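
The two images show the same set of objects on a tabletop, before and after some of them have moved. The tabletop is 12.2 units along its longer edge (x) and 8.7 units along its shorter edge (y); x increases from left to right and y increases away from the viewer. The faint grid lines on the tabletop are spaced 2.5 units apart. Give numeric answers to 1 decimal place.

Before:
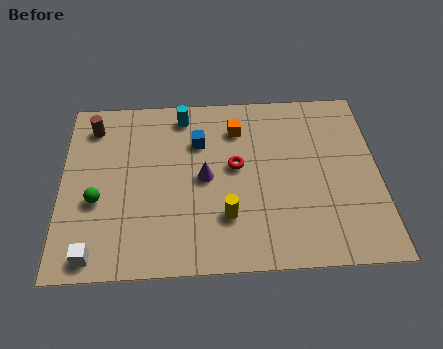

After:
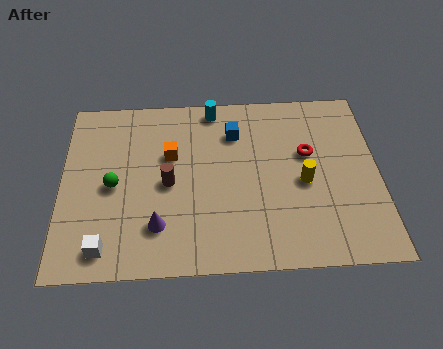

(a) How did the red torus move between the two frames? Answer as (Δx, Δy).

(2.8, 0.5)

The red torus was at about (6.7, 4.8) and moved to about (9.5, 5.3).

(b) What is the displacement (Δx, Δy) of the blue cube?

(1.4, 0.4)

The blue cube started near (5.3, 6.1) and ended near (6.7, 6.5).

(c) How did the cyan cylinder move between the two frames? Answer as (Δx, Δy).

(1.2, 0.3)

The cyan cylinder started near (4.7, 7.5) and ended near (5.9, 7.8).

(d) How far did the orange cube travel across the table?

2.9

The orange cube was near (6.8, 6.7) before and (4.2, 5.5) after, so it travelled √(2.6² + 1.2²) ≈ 2.9 units.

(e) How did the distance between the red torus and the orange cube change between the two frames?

+3.4

The distance was about 1.9 in the first image and 5.3 in the second, so they moved 3.4 units further apart.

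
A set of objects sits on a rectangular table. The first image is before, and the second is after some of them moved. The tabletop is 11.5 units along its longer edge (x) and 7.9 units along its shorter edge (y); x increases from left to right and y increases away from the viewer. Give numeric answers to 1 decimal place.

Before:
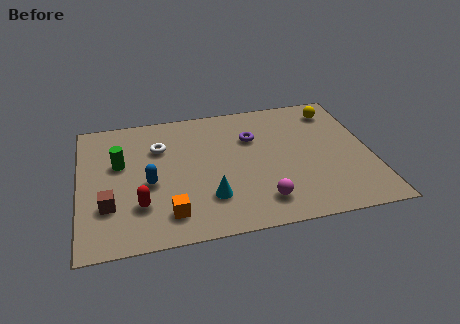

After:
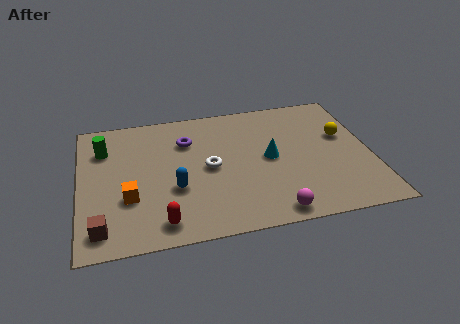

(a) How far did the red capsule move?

1.4

The red capsule moved from about (2.3, 2.2) to (3.1, 1.1), a distance of √(0.8² + 1.1²) ≈ 1.4.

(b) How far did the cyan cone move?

3.1

From (5.0, 2.1) to (7.5, 4.0), the cyan cone covered √(2.5² + 1.9²) ≈ 3.1 units.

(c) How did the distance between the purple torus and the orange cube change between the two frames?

-1.4

They were about 5.2 units apart before and 3.8 after — 1.4 units closer together.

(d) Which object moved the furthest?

the cyan cone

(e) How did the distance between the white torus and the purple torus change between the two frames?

-1.7

They were about 3.7 units apart before and 2.0 after — 1.7 units closer together.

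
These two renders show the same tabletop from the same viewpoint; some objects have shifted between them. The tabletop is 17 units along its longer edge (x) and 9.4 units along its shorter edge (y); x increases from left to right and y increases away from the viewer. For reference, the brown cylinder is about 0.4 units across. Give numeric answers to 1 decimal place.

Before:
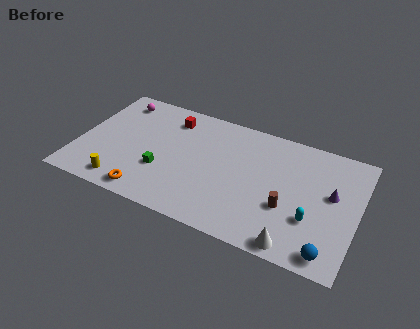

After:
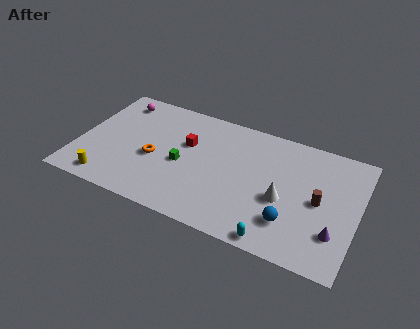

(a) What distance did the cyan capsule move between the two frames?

3.0

From (14.4, 3.1) to (12.5, 0.8), the cyan capsule covered √(1.9² + 2.3²) ≈ 3.0 units.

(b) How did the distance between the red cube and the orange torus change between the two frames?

-3.9

The distance was about 6.5 in the first image and 2.6 in the second, so they moved 3.9 units closer together.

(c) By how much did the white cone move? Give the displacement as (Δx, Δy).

(-1.0, 3.0)

The white cone was at about (13.6, 0.9) and moved to about (12.6, 3.9).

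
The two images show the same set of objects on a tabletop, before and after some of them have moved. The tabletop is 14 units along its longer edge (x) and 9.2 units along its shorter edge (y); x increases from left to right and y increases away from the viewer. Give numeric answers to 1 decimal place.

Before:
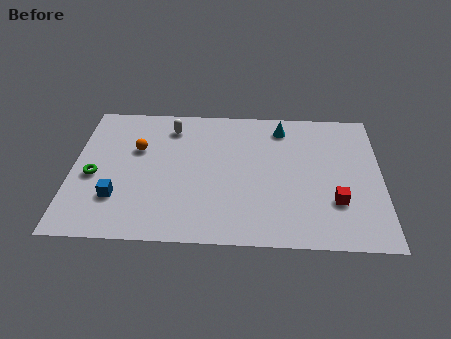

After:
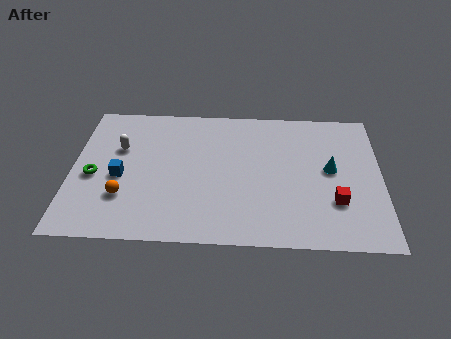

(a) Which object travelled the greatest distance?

the cyan cone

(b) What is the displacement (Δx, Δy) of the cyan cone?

(2.2, -2.8)

From the two frames, the cyan cone sits at roughly (9.5, 7.7) before and (11.7, 4.9) after.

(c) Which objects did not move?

the green torus and the red cube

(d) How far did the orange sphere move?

3.2

From (2.9, 5.9) to (2.4, 2.7), the orange sphere covered √(0.5² + 3.2²) ≈ 3.2 units.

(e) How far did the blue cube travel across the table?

1.4

The blue cube was near (2.1, 2.6) before and (2.2, 4.0) after, so it travelled √(0.1² + 1.4²) ≈ 1.4 units.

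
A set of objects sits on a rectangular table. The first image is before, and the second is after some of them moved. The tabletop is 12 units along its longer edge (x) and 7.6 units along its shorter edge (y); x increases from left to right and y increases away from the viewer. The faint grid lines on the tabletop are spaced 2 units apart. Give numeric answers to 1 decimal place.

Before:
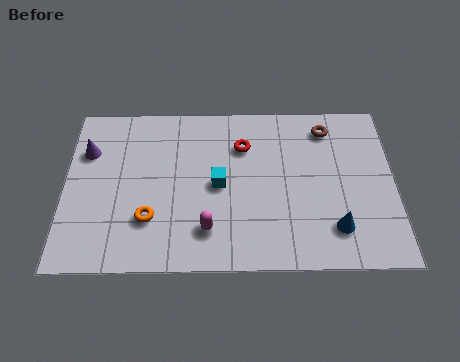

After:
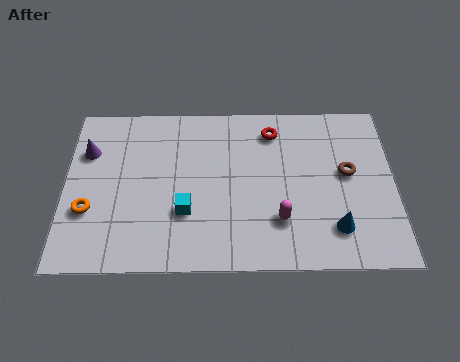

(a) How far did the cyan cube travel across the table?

1.7

From (5.6, 3.7) to (4.4, 2.5), the cyan cube covered √(1.2² + 1.2²) ≈ 1.7 units.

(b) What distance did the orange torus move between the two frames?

2.2

From (3.1, 2.2) to (0.9, 2.6), the orange torus covered √(2.2² + 0.4²) ≈ 2.2 units.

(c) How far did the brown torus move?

2.2

The brown torus moved from about (9.6, 6.3) to (10.3, 4.2), a distance of √(0.7² + 2.1²) ≈ 2.2.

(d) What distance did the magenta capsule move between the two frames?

2.6

The magenta capsule was near (5.2, 1.7) before and (7.8, 2.1) after, so it travelled √(2.6² + 0.4²) ≈ 2.6 units.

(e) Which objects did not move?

the purple cone and the blue cone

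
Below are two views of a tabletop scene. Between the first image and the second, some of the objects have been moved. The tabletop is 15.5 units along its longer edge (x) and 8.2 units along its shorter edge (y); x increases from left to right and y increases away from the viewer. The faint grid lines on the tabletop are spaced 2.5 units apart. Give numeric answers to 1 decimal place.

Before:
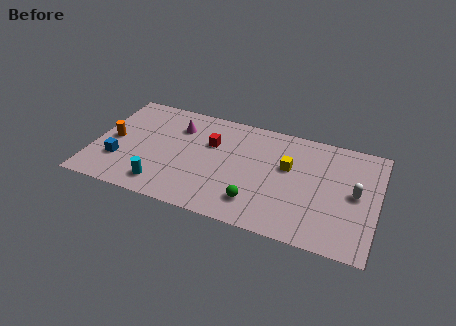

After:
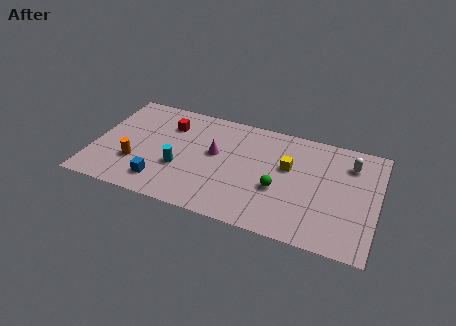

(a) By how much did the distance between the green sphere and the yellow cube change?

-1.7

They were about 3.5 units apart before and 1.8 after — 1.7 units closer together.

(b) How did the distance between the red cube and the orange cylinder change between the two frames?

-1.7

They were about 5.5 units apart before and 3.8 after — 1.7 units closer together.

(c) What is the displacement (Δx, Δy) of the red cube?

(-2.4, 0.7)

From the two frames, the red cube sits at roughly (6.3, 5.4) before and (3.9, 6.1) after.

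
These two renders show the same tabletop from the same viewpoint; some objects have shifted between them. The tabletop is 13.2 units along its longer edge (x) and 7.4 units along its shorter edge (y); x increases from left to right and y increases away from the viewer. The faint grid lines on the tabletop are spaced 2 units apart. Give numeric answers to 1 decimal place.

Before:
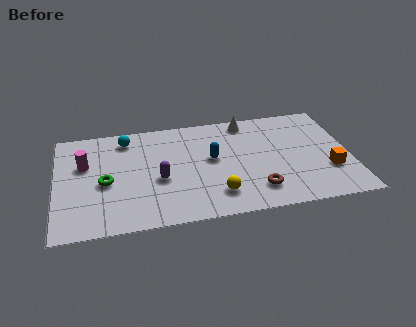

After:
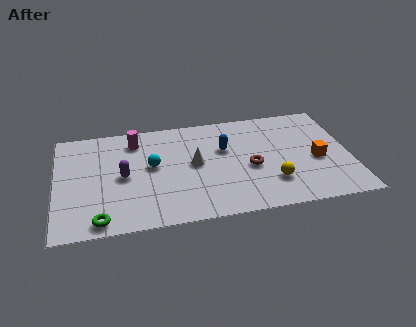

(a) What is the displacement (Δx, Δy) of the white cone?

(-2.5, -2.6)

The white cone was at about (8.7, 6.5) and moved to about (6.2, 3.9).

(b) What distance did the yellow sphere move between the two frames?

2.5

From (7.1, 1.6) to (9.6, 2.0), the yellow sphere covered √(2.5² + 0.4²) ≈ 2.5 units.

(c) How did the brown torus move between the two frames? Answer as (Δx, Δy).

(-0.2, 1.6)

The brown torus started near (8.9, 1.6) and ended near (8.7, 3.2).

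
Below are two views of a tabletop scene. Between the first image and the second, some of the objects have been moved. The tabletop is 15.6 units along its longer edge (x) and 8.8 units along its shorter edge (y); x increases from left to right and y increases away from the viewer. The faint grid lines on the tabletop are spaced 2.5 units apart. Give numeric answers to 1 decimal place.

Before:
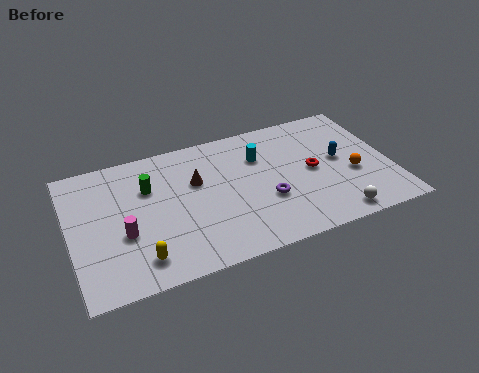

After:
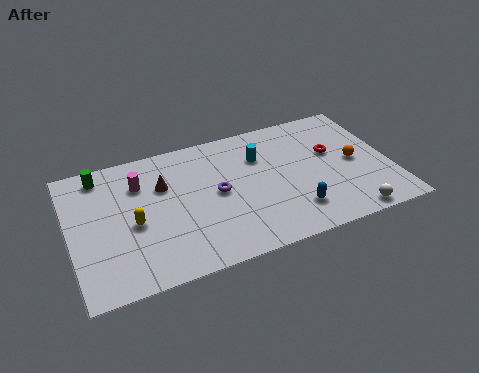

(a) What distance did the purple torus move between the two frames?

2.6

The purple torus moved from about (9.4, 3.2) to (7.1, 4.5), a distance of √(2.3² + 1.3²) ≈ 2.6.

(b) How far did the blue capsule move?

3.7

The blue capsule moved from about (13.2, 4.7) to (10.6, 2.0), a distance of √(2.6² + 2.7²) ≈ 3.7.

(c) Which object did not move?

the cyan cylinder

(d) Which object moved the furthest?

the blue capsule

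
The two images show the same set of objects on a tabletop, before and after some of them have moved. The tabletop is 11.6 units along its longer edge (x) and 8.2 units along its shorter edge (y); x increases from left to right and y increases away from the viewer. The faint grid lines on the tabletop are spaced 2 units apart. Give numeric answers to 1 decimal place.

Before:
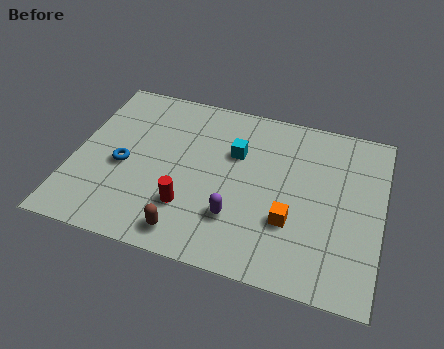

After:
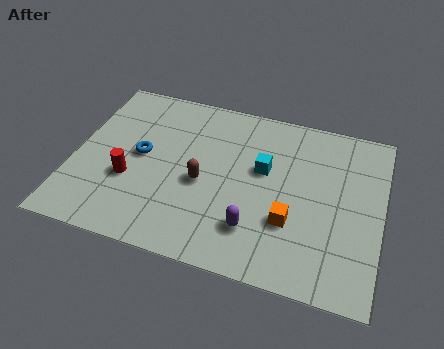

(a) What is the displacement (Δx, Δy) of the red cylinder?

(-2.3, 0.7)

The red cylinder started near (4.5, 2.3) and ended near (2.2, 3.0).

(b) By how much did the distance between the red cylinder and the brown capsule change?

+1.6

They were about 1.2 units apart before and 2.8 after — 1.6 units further apart.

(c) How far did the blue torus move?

0.9

From (1.9, 3.6) to (2.5, 4.3), the blue torus covered √(0.6² + 0.7²) ≈ 0.9 units.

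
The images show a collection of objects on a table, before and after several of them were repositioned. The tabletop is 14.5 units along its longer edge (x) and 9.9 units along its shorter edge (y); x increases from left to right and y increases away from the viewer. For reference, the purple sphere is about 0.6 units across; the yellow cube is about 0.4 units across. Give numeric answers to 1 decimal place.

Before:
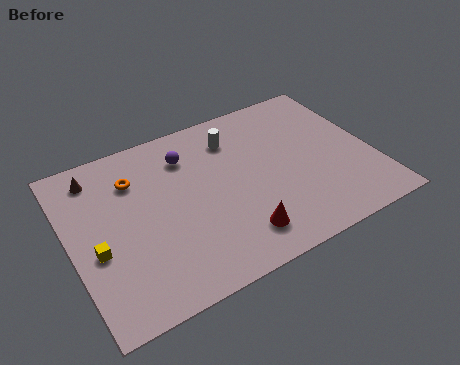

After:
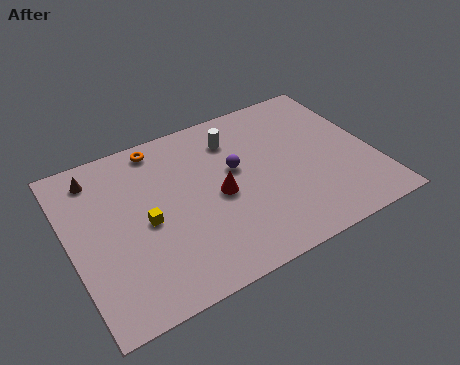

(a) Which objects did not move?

the brown cone and the white cylinder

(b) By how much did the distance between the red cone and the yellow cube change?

-3.2

The distance was about 6.7 in the first image and 3.5 in the second, so they moved 3.2 units closer together.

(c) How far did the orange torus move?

2.1

The orange torus was near (3.3, 7.3) before and (4.7, 8.8) after, so it travelled √(1.4² + 1.5²) ≈ 2.1 units.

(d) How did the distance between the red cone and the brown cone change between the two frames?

-2.2

The distance was about 8.7 in the first image and 6.5 in the second, so they moved 2.2 units closer together.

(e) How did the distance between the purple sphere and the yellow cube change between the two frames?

-1.3

Before: roughly 6.0 units apart; after: 4.7. That's 1.3 units closer together.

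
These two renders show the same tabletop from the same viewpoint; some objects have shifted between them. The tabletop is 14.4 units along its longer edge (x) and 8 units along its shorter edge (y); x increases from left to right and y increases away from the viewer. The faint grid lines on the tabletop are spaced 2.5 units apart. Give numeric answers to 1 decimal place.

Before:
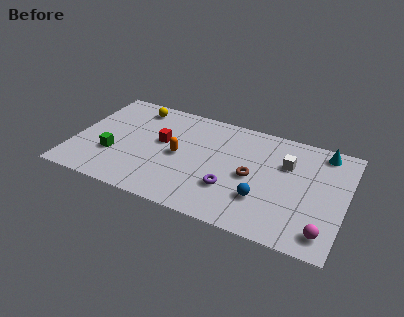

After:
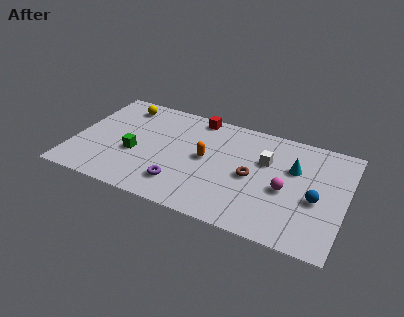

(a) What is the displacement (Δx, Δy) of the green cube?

(1.1, 0.5)

From the two frames, the green cube sits at roughly (2.2, 2.7) before and (3.3, 3.2) after.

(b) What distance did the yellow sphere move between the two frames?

0.7

The yellow sphere was near (2.9, 6.8) before and (2.2, 6.7) after, so it travelled √(0.7² + 0.1²) ≈ 0.7 units.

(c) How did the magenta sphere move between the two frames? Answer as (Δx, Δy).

(-2.2, 2.2)

The magenta sphere was at about (13.5, 1.3) and moved to about (11.3, 3.5).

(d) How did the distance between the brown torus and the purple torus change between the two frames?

+2.5

The distance was about 1.6 in the first image and 4.1 in the second, so they moved 2.5 units further apart.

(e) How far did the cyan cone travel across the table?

2.3

The cyan cone moved from about (13.0, 7.0) to (11.6, 5.2), a distance of √(1.4² + 1.8²) ≈ 2.3.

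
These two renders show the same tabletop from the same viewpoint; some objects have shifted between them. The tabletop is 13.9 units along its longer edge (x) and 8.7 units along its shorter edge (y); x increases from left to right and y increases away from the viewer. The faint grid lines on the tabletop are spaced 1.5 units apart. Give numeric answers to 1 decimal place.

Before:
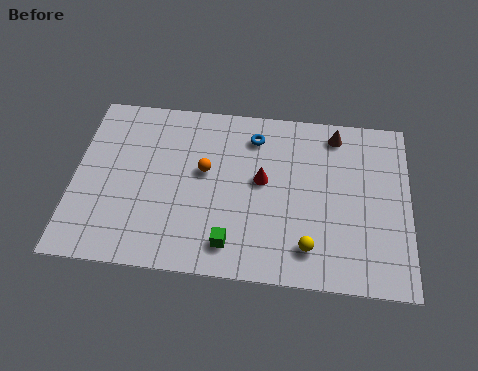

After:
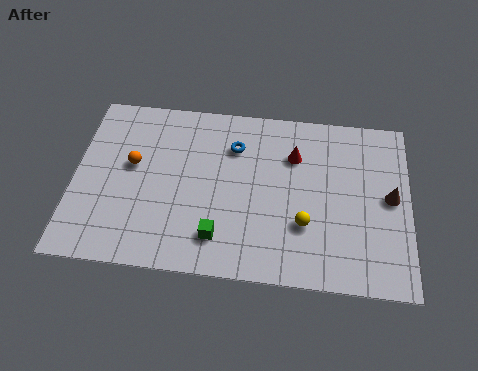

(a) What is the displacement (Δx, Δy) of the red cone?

(1.3, 1.4)

From the two frames, the red cone sits at roughly (7.8, 4.8) before and (9.1, 6.2) after.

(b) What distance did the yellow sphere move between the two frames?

1.1

The yellow sphere was near (9.8, 1.7) before and (9.6, 2.8) after, so it travelled √(0.2² + 1.1²) ≈ 1.1 units.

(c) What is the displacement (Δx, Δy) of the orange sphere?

(-3.0, 0.0)

The orange sphere was at about (5.4, 5.0) and moved to about (2.4, 5.0).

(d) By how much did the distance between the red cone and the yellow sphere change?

-0.3

They were about 3.7 units apart before and 3.4 after — 0.3 units closer together.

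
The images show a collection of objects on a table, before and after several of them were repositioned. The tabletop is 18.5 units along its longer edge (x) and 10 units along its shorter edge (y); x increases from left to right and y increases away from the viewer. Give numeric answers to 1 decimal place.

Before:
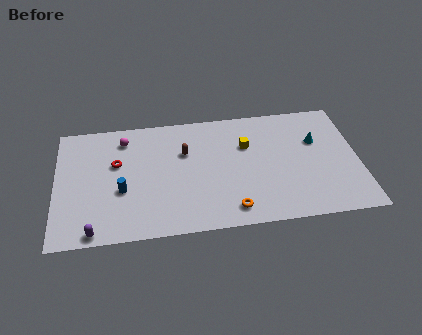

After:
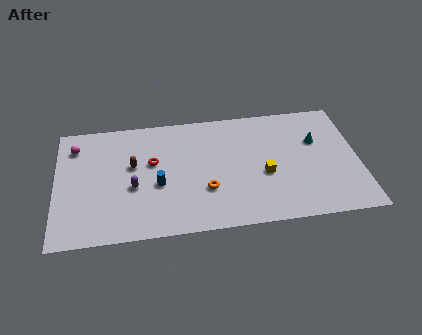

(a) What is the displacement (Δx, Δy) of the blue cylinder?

(2.2, 0.2)

From the two frames, the blue cylinder sits at roughly (4.0, 3.9) before and (6.2, 4.1) after.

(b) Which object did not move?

the cyan cone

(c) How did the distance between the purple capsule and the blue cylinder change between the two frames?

-2.0

Before: roughly 3.5 units apart; after: 1.5. That's 2.0 units closer together.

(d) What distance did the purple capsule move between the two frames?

4.1

The purple capsule was near (2.3, 0.8) before and (4.7, 4.1) after, so it travelled √(2.4² + 3.3²) ≈ 4.1 units.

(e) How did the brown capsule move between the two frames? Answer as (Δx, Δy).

(-3.2, -0.7)

The brown capsule was at about (7.9, 6.6) and moved to about (4.7, 5.9).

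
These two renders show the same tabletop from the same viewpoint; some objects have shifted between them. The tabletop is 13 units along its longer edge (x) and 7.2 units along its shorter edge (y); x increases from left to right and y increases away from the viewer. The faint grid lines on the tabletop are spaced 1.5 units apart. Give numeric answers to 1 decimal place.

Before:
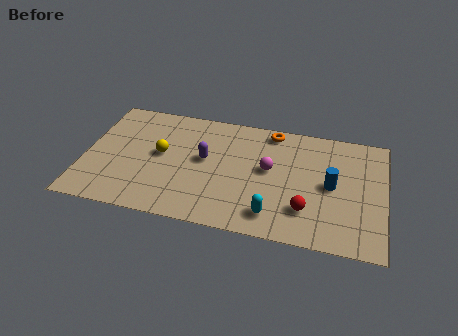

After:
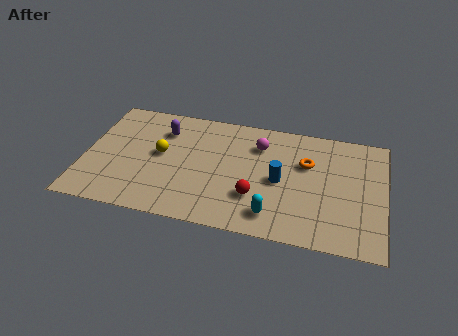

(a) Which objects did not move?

the yellow sphere and the cyan capsule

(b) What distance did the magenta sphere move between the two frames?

1.5

The magenta sphere was near (8.0, 4.0) before and (7.5, 5.4) after, so it travelled √(0.5² + 1.4²) ≈ 1.5 units.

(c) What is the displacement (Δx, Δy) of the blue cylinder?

(-2.2, -0.2)

The blue cylinder was at about (10.7, 3.6) and moved to about (8.5, 3.4).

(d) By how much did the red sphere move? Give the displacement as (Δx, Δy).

(-2.2, 0.3)

The red sphere was at about (9.7, 1.9) and moved to about (7.5, 2.2).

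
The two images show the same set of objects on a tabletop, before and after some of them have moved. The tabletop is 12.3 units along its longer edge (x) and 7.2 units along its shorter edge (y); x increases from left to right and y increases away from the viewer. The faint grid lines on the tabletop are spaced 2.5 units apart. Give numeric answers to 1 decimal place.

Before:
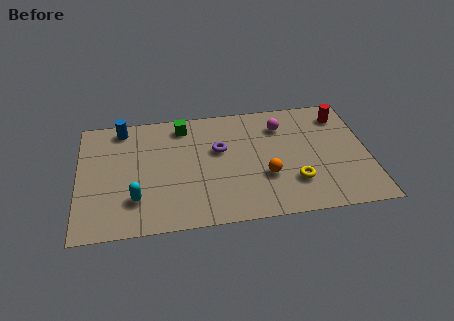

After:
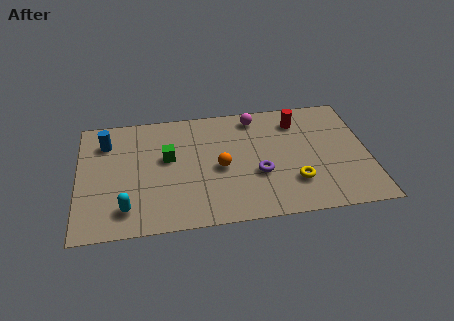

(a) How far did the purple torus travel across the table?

2.3

The purple torus was near (6.0, 4.4) before and (7.6, 2.7) after, so it travelled √(1.6² + 1.7²) ≈ 2.3 units.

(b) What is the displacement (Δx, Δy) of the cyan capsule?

(-0.4, -0.5)

The cyan capsule started near (2.4, 1.9) and ended near (2.0, 1.4).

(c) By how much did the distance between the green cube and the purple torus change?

+1.8

They were about 2.3 units apart before and 4.1 after — 1.8 units further apart.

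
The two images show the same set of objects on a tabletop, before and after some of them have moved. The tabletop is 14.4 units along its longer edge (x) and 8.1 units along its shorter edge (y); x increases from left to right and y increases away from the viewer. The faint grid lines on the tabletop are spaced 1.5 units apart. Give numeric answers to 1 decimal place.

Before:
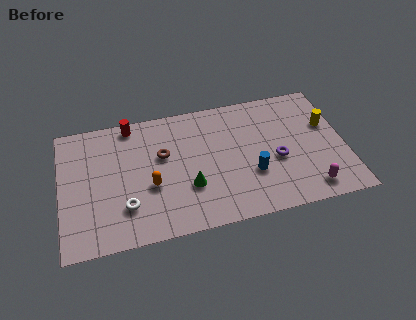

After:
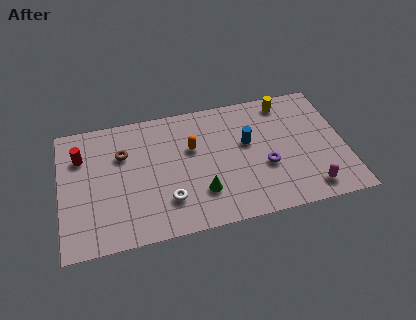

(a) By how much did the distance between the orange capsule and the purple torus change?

-2.3

Before: roughly 6.4 units apart; after: 4.1. That's 2.3 units closer together.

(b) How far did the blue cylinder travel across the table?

2.0

From (9.6, 2.8) to (9.5, 4.8), the blue cylinder covered √(0.1² + 2.0²) ≈ 2.0 units.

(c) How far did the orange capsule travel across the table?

2.9

The orange capsule moved from about (4.5, 3.2) to (6.7, 5.1), a distance of √(2.2² + 1.9²) ≈ 2.9.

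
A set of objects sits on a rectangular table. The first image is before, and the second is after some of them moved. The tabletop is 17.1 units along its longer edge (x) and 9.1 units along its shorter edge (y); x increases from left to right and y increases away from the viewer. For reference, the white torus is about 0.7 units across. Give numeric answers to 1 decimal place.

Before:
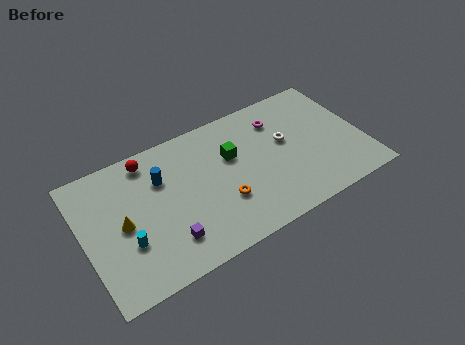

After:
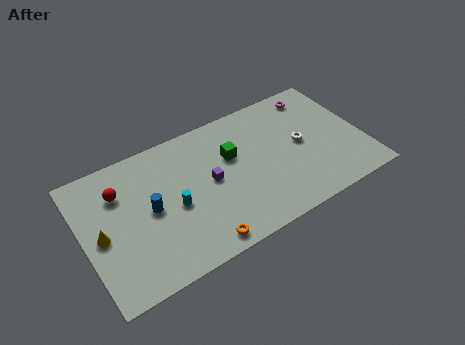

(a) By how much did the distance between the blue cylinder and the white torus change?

+1.7

Before: roughly 7.7 units apart; after: 9.4. That's 1.7 units further apart.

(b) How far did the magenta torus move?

2.6

The magenta torus moved from about (12.3, 7.0) to (14.8, 7.8), a distance of √(2.5² + 0.8²) ≈ 2.6.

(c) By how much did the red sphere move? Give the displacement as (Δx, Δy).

(-1.9, -1.3)

From the two frames, the red sphere sits at roughly (4.3, 7.9) before and (2.4, 6.6) after.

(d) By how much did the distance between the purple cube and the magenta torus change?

-1.3

The distance was about 9.0 in the first image and 7.7 in the second, so they moved 1.3 units closer together.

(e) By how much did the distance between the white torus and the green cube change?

+1.0

The distance was about 3.3 in the first image and 4.3 in the second, so they moved 1.0 units further apart.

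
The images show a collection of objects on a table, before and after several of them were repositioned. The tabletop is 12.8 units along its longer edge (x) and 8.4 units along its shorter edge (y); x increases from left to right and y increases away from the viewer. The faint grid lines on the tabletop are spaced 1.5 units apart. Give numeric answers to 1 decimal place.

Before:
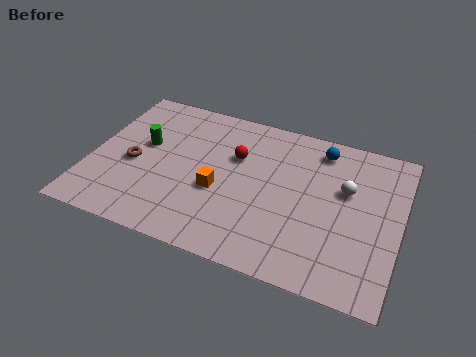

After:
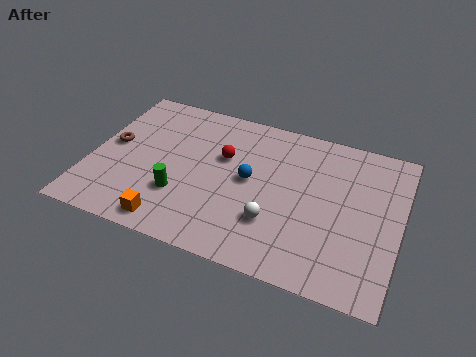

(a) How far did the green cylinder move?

2.9

From (2.1, 4.9) to (3.9, 2.6), the green cylinder covered √(1.8² + 2.3²) ≈ 2.9 units.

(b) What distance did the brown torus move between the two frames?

1.3

From (1.8, 3.7) to (0.8, 4.5), the brown torus covered √(1.0² + 0.8²) ≈ 1.3 units.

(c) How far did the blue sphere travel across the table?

3.8

The blue sphere moved from about (9.3, 7.1) to (6.6, 4.4), a distance of √(2.7² + 2.7²) ≈ 3.8.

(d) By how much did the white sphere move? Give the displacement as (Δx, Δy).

(-2.7, -2.7)

The white sphere started near (10.5, 5.2) and ended near (7.8, 2.5).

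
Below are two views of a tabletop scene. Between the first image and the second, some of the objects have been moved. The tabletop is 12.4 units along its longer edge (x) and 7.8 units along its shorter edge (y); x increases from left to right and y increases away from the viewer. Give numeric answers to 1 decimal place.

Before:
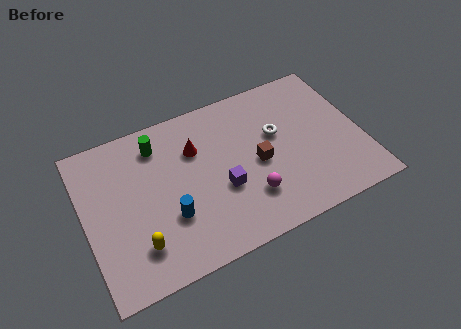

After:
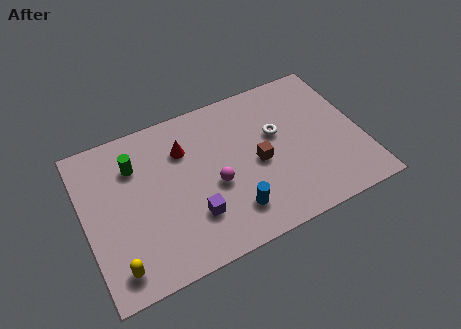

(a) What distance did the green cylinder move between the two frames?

1.3

The green cylinder was near (3.5, 6.3) before and (2.4, 5.7) after, so it travelled √(1.1² + 0.6²) ≈ 1.3 units.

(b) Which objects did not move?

the brown cube and the white torus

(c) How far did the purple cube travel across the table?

1.6

The purple cube moved from about (6.0, 3.0) to (4.6, 2.2), a distance of √(1.4² + 0.8²) ≈ 1.6.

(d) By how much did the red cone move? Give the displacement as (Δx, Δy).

(-0.5, 0.2)

The red cone started near (5.1, 5.4) and ended near (4.6, 5.6).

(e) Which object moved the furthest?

the blue cylinder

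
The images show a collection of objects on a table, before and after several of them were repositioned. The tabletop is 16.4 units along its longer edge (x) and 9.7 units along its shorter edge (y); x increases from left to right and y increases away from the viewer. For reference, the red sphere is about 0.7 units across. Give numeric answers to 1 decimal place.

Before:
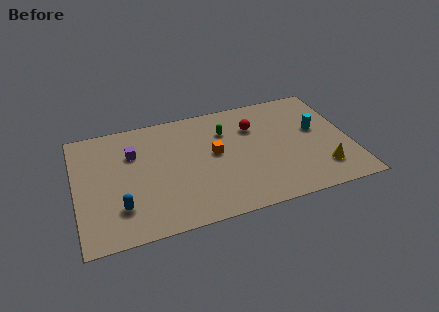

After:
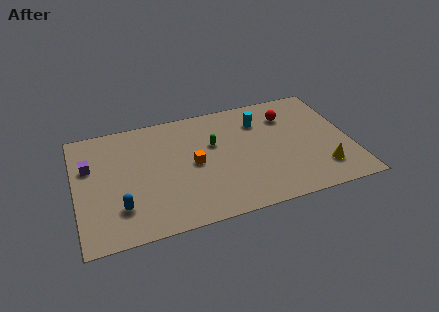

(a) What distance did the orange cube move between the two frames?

1.4

From (8.3, 5.3) to (7.0, 4.8), the orange cube covered √(1.3² + 0.5²) ≈ 1.4 units.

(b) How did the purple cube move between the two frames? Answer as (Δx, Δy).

(-2.6, -0.4)

From the two frames, the purple cube sits at roughly (3.5, 6.7) before and (0.9, 6.3) after.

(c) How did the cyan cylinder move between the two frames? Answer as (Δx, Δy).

(-3.3, 1.7)

From the two frames, the cyan cylinder sits at roughly (14.5, 5.6) before and (11.2, 7.3) after.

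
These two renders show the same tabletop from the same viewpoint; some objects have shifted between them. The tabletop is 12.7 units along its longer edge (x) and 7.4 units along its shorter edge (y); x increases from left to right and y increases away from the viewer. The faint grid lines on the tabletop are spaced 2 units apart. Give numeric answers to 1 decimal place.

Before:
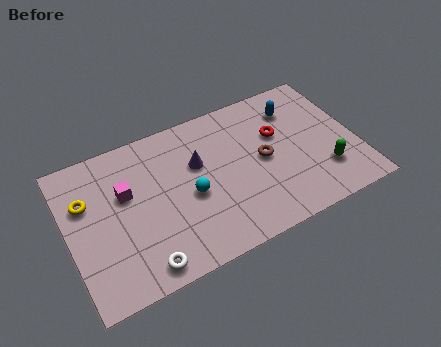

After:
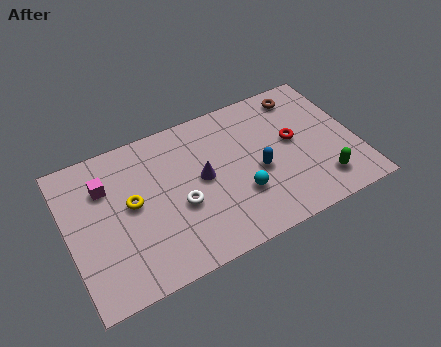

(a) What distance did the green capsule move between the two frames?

0.5

The green capsule was near (11.1, 2.0) before and (10.9, 1.5) after, so it travelled √(0.2² + 0.5²) ≈ 0.5 units.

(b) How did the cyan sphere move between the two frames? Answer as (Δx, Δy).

(2.1, -0.9)

From the two frames, the cyan sphere sits at roughly (5.3, 3.3) before and (7.4, 2.4) after.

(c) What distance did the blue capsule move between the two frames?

3.2

The blue capsule moved from about (10.3, 5.7) to (8.3, 3.2), a distance of √(2.0² + 2.5²) ≈ 3.2.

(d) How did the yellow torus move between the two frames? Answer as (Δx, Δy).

(1.9, -0.9)

The yellow torus was at about (0.9, 4.9) and moved to about (2.8, 4.0).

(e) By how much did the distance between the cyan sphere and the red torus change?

-1.2

The distance was about 4.3 in the first image and 3.1 in the second, so they moved 1.2 units closer together.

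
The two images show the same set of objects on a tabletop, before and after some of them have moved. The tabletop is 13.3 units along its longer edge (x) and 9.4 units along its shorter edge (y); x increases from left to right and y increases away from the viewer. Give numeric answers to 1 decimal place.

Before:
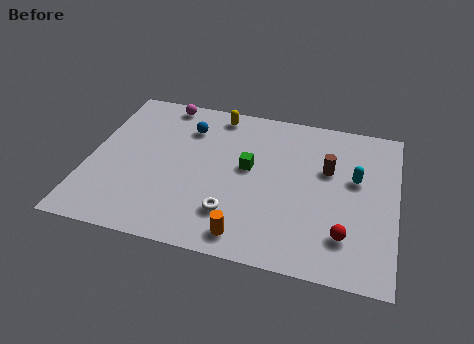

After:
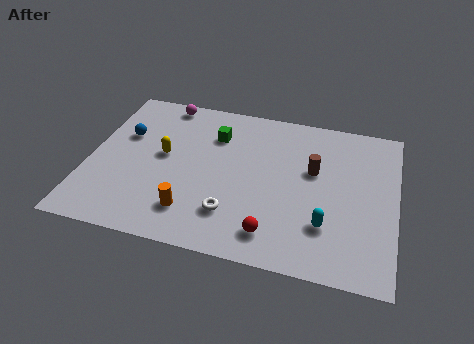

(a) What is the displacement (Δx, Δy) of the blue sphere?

(-2.7, -1.1)

The blue sphere was at about (4.1, 7.1) and moved to about (1.4, 6.0).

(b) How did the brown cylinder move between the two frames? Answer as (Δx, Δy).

(-0.6, -0.2)

The brown cylinder was at about (10.3, 5.9) and moved to about (9.7, 5.7).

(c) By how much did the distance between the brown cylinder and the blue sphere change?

+2.0

They were about 6.3 units apart before and 8.3 after — 2.0 units further apart.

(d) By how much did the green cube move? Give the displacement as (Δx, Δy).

(-1.6, 1.7)

The green cube started near (6.9, 5.2) and ended near (5.3, 6.9).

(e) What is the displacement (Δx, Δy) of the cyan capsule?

(-1.1, -3.0)

From the two frames, the cyan capsule sits at roughly (11.5, 5.6) before and (10.4, 2.6) after.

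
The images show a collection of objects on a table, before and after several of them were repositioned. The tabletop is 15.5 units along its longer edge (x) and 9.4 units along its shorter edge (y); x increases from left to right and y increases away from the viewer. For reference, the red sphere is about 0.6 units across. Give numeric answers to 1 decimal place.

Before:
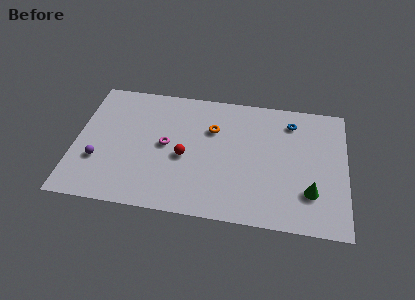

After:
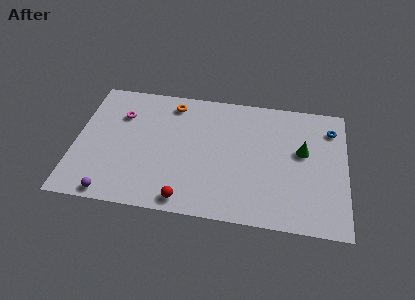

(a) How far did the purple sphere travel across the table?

2.5

The purple sphere moved from about (1.4, 3.1) to (2.3, 0.8), a distance of √(0.9² + 2.3²) ≈ 2.5.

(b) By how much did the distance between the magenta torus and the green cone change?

+2.0

They were about 8.6 units apart before and 10.6 after — 2.0 units further apart.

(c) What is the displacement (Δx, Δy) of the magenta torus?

(-2.7, 1.9)

The magenta torus was at about (5.2, 4.8) and moved to about (2.5, 6.7).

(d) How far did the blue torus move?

2.3

The blue torus moved from about (12.3, 7.6) to (14.6, 7.4), a distance of √(2.3² + 0.2²) ≈ 2.3.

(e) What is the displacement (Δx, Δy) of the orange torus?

(-2.4, 1.6)

The orange torus started near (7.8, 6.4) and ended near (5.4, 8.0).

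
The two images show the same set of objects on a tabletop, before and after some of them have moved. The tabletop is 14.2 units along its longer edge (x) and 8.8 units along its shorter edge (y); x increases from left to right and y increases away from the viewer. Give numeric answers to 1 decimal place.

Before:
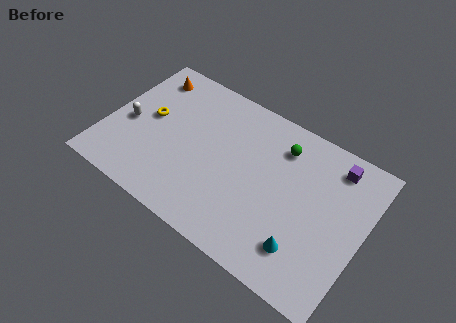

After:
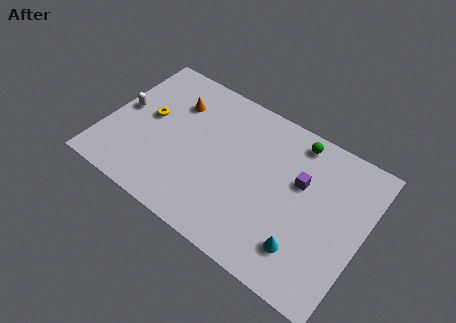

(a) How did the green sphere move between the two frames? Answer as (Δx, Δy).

(0.7, 0.8)

From the two frames, the green sphere sits at roughly (9.3, 6.9) before and (10.0, 7.7) after.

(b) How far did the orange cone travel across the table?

2.0

From (1.6, 7.3) to (3.4, 6.4), the orange cone covered √(1.8² + 0.9²) ≈ 2.0 units.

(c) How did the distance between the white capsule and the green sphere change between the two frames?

+1.1

The distance was about 8.6 in the first image and 9.7 in the second, so they moved 1.1 units further apart.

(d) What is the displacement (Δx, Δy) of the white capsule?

(-0.4, 0.7)

The white capsule was at about (1.2, 3.9) and moved to about (0.8, 4.6).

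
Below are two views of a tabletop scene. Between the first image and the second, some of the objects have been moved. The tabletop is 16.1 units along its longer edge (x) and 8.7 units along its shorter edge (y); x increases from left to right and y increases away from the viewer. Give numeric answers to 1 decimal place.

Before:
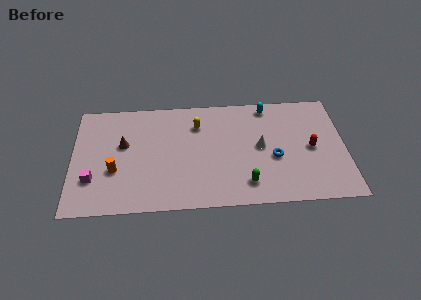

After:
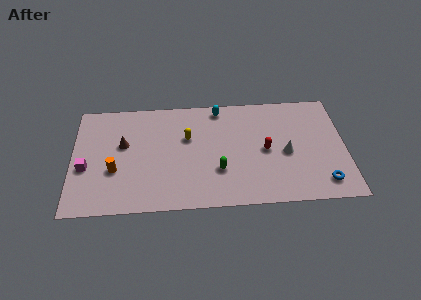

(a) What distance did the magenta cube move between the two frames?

1.0

The magenta cube was near (1.2, 2.6) before and (0.8, 3.5) after, so it travelled √(0.4² + 0.9²) ≈ 1.0 units.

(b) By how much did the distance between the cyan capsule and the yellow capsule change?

-1.5

Before: roughly 4.4 units apart; after: 2.9. That's 1.5 units closer together.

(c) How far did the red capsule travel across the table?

2.7

From (14.1, 4.2) to (11.4, 4.2), the red capsule covered √(2.7² + 0.0²) ≈ 2.7 units.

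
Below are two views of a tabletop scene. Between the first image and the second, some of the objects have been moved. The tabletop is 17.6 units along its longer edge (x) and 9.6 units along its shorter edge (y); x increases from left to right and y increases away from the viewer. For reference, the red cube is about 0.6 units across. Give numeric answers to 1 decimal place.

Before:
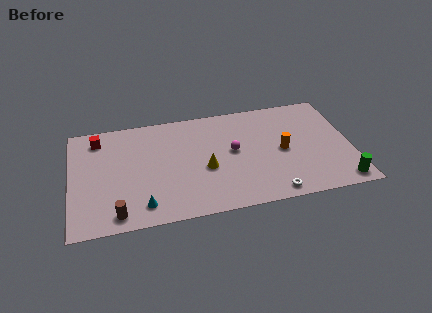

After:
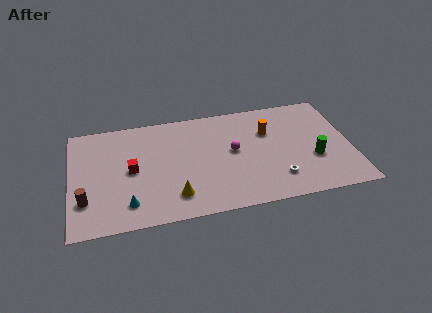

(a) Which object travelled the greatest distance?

the red cube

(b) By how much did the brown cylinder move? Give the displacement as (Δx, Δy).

(-1.9, 1.5)

The brown cylinder started near (2.8, 1.2) and ended near (0.9, 2.7).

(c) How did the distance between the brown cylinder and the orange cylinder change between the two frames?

+1.2

They were about 11.0 units apart before and 12.2 after — 1.2 units further apart.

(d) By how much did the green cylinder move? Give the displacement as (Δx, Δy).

(-1.5, 2.4)

From the two frames, the green cylinder sits at roughly (16.7, 1.1) before and (15.2, 3.5) after.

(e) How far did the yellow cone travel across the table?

2.8

The yellow cone moved from about (8.4, 4.0) to (6.4, 2.0), a distance of √(2.0² + 2.0²) ≈ 2.8.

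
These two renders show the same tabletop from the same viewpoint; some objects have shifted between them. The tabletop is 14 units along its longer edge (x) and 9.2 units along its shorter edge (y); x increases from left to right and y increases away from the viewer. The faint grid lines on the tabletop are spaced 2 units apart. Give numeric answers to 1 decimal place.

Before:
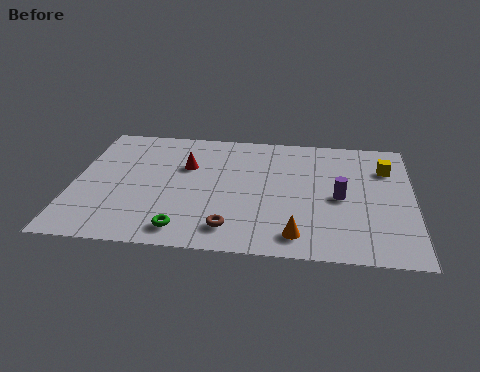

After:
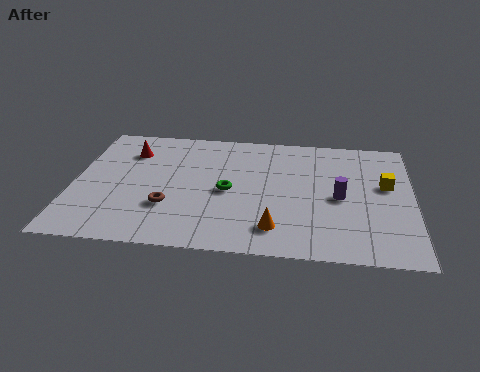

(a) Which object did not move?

the purple cylinder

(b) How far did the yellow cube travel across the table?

1.3

The yellow cube was near (12.9, 6.7) before and (12.9, 5.4) after, so it travelled √(0.0² + 1.3²) ≈ 1.3 units.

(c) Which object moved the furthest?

the green torus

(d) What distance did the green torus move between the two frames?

3.4

From (4.7, 1.3) to (6.4, 4.3), the green torus covered √(1.7² + 3.0²) ≈ 3.4 units.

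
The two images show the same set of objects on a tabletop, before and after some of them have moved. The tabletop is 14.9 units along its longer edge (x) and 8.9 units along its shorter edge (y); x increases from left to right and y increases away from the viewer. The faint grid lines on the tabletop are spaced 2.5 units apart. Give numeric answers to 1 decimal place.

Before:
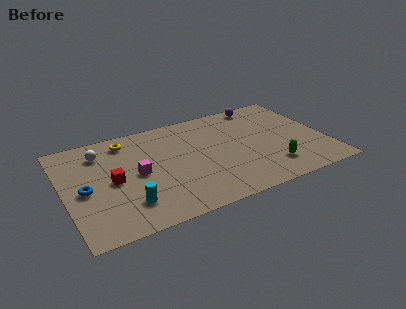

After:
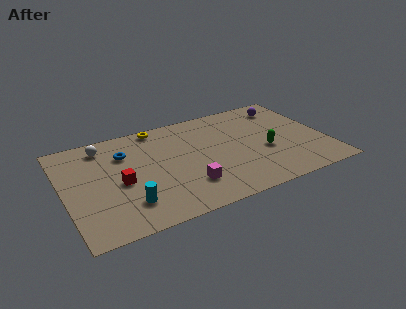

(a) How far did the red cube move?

0.5

From (2.7, 4.3) to (3.1, 4.0), the red cube covered √(0.4² + 0.3²) ≈ 0.5 units.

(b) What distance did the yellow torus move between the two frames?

2.0

From (3.8, 7.5) to (5.7, 8.1), the yellow torus covered √(1.9² + 0.6²) ≈ 2.0 units.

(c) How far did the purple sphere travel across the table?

1.5

From (11.8, 8.0) to (13.1, 7.3), the purple sphere covered √(1.3² + 0.7²) ≈ 1.5 units.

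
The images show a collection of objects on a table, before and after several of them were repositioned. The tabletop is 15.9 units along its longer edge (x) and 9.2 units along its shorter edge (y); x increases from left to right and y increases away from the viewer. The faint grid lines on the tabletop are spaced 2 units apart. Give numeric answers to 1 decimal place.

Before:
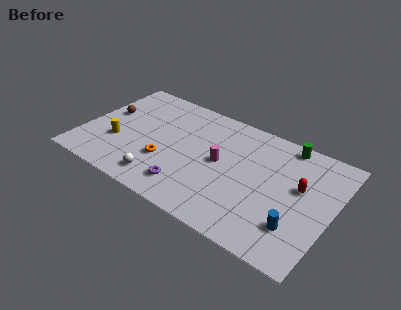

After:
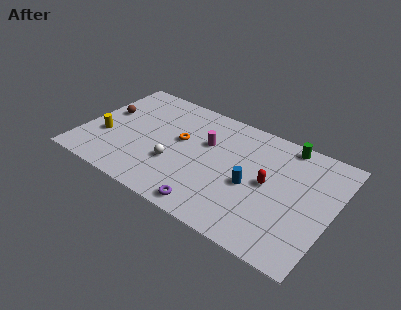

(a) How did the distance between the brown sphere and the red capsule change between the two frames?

-1.9

Before: roughly 12.6 units apart; after: 10.7. That's 1.9 units closer together.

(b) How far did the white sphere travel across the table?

1.8

From (5.5, 1.5) to (6.1, 3.2), the white sphere covered √(0.6² + 1.7²) ≈ 1.8 units.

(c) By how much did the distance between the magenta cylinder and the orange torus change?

-2.0

Before: roughly 3.7 units apart; after: 1.7. That's 2.0 units closer together.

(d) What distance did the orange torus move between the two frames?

2.3

The orange torus moved from about (5.5, 3.1) to (6.1, 5.3), a distance of √(0.6² + 2.2²) ≈ 2.3.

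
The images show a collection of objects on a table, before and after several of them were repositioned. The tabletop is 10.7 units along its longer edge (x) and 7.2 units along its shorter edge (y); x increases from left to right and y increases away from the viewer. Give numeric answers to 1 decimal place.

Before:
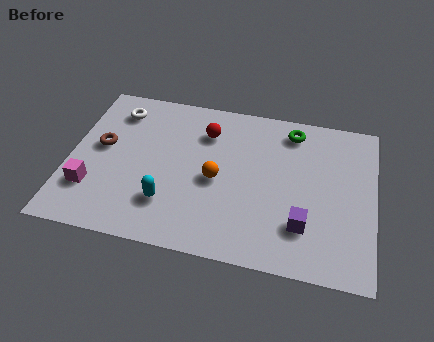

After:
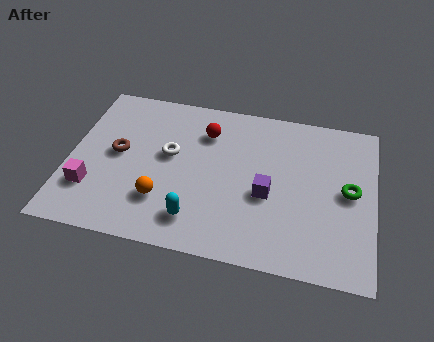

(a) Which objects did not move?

the red sphere and the magenta cube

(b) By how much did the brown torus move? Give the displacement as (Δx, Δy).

(0.6, -0.2)

The brown torus started near (1.1, 4.0) and ended near (1.7, 3.8).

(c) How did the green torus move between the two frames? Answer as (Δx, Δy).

(2.1, -2.4)

The green torus started near (7.7, 6.1) and ended near (9.8, 3.7).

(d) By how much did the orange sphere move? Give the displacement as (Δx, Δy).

(-1.8, -1.3)

The orange sphere started near (5.2, 3.3) and ended near (3.4, 2.0).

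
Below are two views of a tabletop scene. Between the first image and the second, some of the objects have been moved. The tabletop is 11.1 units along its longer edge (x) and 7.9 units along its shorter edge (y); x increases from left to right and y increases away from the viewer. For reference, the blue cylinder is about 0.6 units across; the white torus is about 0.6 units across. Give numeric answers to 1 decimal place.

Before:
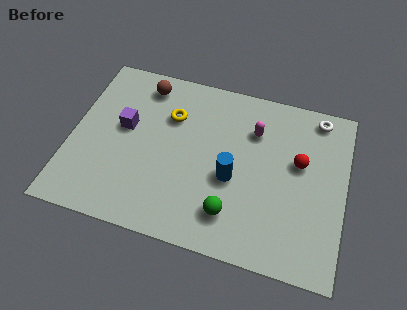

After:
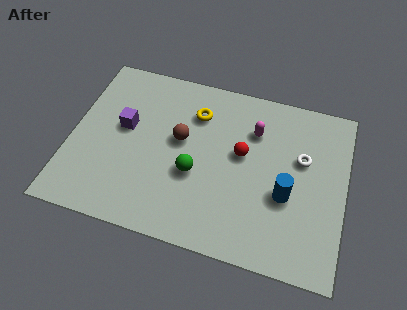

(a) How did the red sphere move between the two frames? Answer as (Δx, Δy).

(-2.3, -0.2)

The red sphere started near (9.2, 4.7) and ended near (6.9, 4.5).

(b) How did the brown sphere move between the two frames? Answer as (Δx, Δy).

(1.7, -2.2)

The brown sphere started near (2.7, 6.7) and ended near (4.4, 4.5).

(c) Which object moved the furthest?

the brown sphere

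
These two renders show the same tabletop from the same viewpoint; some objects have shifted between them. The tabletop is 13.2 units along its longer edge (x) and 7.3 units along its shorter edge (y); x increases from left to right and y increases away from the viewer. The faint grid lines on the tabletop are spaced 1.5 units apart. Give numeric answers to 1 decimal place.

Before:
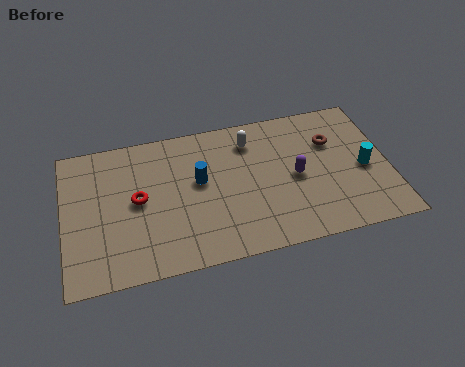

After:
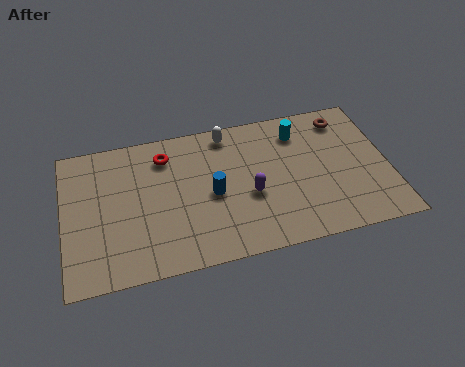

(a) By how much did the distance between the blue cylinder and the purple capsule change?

-2.4

The distance was about 4.0 in the first image and 1.6 in the second, so they moved 2.4 units closer together.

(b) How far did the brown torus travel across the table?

1.3

The brown torus moved from about (11.0, 5.0) to (11.6, 6.1), a distance of √(0.6² + 1.1²) ≈ 1.3.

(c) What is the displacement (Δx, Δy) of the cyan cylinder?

(-2.5, 2.5)

The cyan cylinder started near (12.2, 3.3) and ended near (9.7, 5.8).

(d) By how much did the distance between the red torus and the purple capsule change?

-2.1

Before: roughly 6.4 units apart; after: 4.3. That's 2.1 units closer together.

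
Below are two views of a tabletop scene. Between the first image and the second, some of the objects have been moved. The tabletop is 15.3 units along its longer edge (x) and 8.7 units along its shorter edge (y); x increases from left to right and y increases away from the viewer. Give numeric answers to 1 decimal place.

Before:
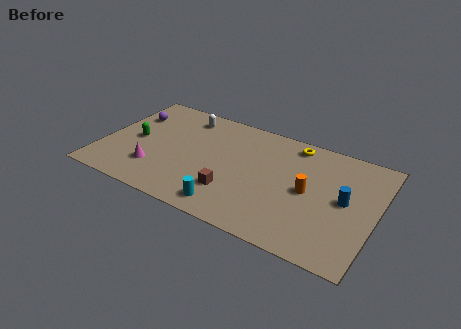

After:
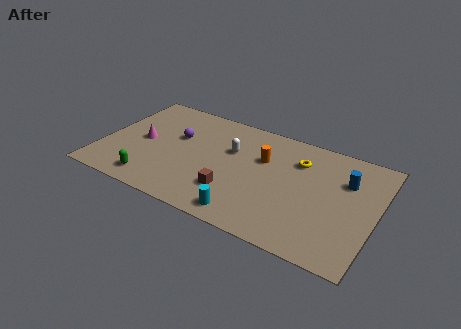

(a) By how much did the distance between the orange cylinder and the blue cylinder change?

+2.6

The distance was about 2.0 in the first image and 4.6 in the second, so they moved 2.6 units further apart.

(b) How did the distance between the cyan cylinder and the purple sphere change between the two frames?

-1.8

They were about 8.1 units apart before and 6.3 after — 1.8 units closer together.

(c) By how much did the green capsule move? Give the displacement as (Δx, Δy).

(1.4, -2.9)

The green capsule started near (1.8, 4.2) and ended near (3.2, 1.3).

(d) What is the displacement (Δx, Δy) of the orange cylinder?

(-2.7, 1.4)

The orange cylinder was at about (11.6, 4.3) and moved to about (8.9, 5.7).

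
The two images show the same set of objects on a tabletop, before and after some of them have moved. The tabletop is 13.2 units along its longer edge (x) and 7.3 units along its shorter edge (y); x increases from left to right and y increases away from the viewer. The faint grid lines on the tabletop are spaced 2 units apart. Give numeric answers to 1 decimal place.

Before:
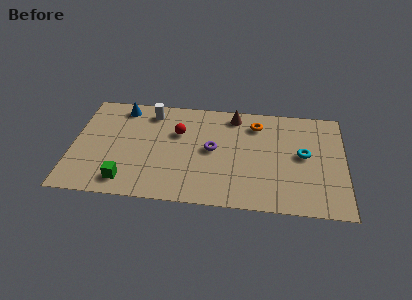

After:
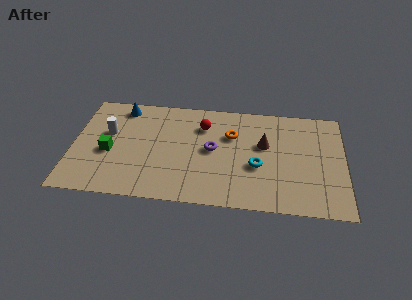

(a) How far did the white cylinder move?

2.6

The white cylinder was near (3.7, 6.1) before and (1.7, 4.4) after, so it travelled √(2.0² + 1.7²) ≈ 2.6 units.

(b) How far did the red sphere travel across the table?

1.3

The red sphere was near (5.1, 4.8) before and (6.3, 5.4) after, so it travelled √(1.2² + 0.6²) ≈ 1.3 units.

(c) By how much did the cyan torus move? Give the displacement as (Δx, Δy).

(-2.2, -1.0)

The cyan torus started near (11.2, 3.9) and ended near (9.0, 2.9).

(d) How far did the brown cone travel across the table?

2.4

From (7.8, 6.3) to (9.3, 4.4), the brown cone covered √(1.5² + 1.9²) ≈ 2.4 units.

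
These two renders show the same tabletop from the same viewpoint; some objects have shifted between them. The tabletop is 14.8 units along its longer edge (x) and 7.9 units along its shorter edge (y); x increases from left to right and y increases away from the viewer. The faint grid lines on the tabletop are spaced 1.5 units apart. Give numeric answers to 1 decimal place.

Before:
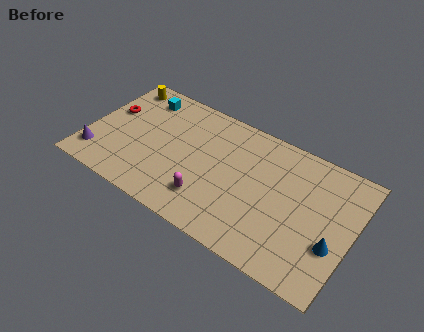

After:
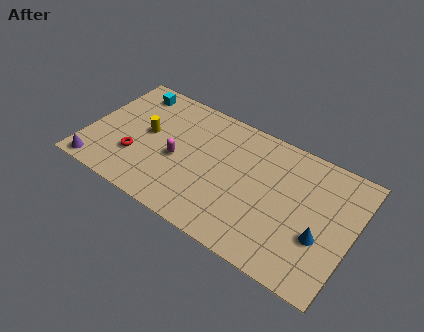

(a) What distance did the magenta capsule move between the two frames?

2.6

From (7.1, 1.9) to (5.1, 3.5), the magenta capsule covered √(2.0² + 1.6²) ≈ 2.6 units.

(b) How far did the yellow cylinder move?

3.2

The yellow cylinder was near (1.2, 6.8) before and (3.2, 4.3) after, so it travelled √(2.0² + 2.5²) ≈ 3.2 units.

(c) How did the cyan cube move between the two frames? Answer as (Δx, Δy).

(-0.6, 0.2)

From the two frames, the cyan cube sits at roughly (2.5, 6.5) before and (1.9, 6.7) after.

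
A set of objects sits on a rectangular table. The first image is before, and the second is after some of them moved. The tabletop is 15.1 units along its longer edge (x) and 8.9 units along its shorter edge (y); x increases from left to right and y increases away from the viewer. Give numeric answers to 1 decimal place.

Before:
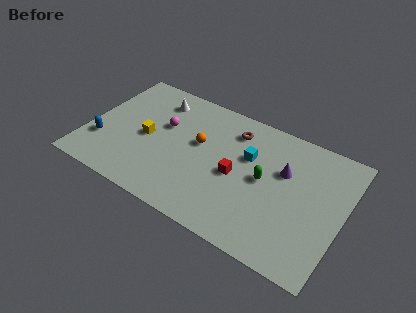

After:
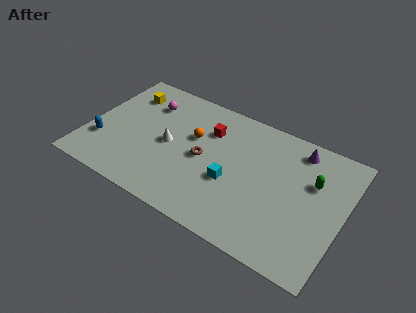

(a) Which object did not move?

the blue capsule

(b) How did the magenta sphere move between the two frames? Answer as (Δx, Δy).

(-1.2, 1.2)

The magenta sphere started near (4.3, 5.5) and ended near (3.1, 6.7).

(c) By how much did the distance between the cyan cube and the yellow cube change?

+1.6

The distance was about 6.1 in the first image and 7.7 in the second, so they moved 1.6 units further apart.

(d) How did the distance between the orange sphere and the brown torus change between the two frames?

-1.2

They were about 2.6 units apart before and 1.4 after — 1.2 units closer together.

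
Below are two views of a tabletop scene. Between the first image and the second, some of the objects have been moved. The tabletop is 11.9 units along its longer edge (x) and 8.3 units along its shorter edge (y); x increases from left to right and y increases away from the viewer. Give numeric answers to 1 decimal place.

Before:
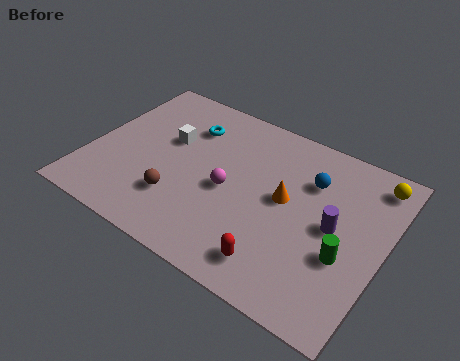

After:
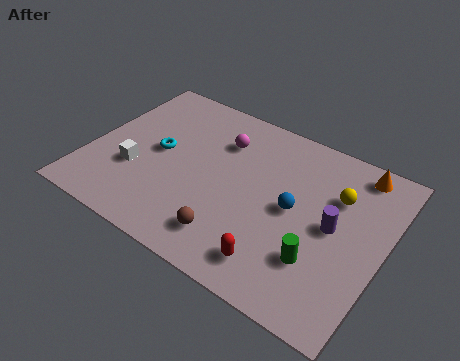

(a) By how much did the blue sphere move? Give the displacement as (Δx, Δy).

(-0.4, -1.7)

From the two frames, the blue sphere sits at roughly (8.7, 5.9) before and (8.3, 4.2) after.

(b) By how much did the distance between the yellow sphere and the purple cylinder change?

-1.6

The distance was about 3.1 in the first image and 1.5 in the second, so they moved 1.6 units closer together.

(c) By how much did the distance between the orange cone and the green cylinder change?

+2.0

The distance was about 3.0 in the first image and 5.0 in the second, so they moved 2.0 units further apart.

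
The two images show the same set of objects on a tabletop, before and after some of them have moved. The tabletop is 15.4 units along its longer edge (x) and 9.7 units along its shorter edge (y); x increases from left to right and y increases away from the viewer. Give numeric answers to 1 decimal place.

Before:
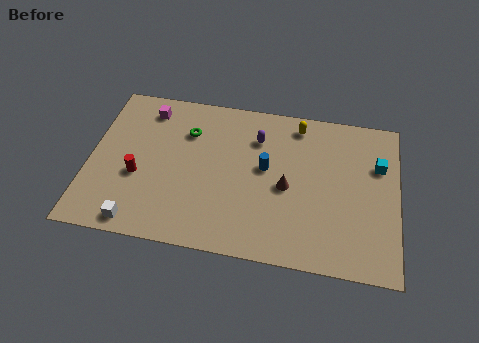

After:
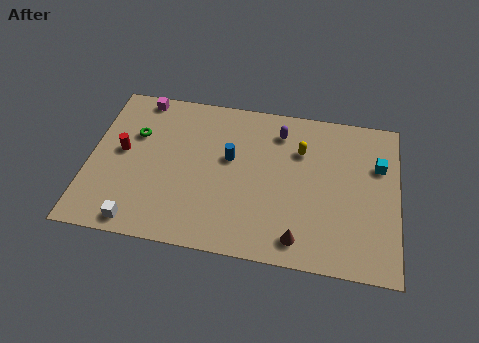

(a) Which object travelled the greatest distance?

the brown cone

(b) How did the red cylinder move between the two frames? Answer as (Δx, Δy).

(-0.9, 1.4)

From the two frames, the red cylinder sits at roughly (2.5, 3.8) before and (1.6, 5.2) after.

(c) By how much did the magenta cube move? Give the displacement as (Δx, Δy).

(-0.4, 0.7)

The magenta cube started near (2.7, 8.1) and ended near (2.3, 8.8).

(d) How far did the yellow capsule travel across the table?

1.6

The yellow capsule was near (10.3, 8.4) before and (10.5, 6.8) after, so it travelled √(0.2² + 1.6²) ≈ 1.6 units.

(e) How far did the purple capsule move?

1.3

The purple capsule was near (8.3, 7.2) before and (9.4, 7.8) after, so it travelled √(1.1² + 0.6²) ≈ 1.3 units.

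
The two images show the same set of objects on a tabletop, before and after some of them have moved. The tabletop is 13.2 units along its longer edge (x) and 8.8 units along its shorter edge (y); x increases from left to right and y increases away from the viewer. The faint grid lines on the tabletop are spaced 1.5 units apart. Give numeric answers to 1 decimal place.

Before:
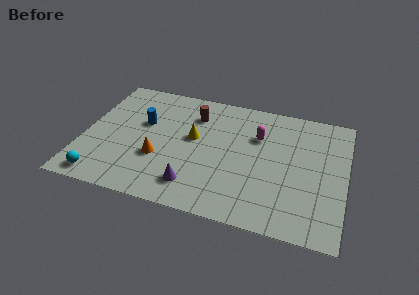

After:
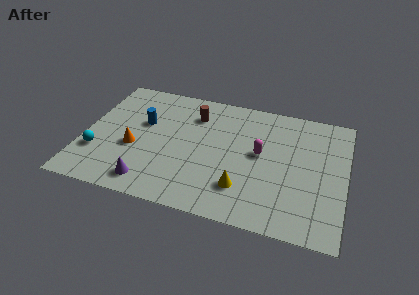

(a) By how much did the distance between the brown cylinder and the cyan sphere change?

-1.0

The distance was about 7.1 in the first image and 6.1 in the second, so they moved 1.0 units closer together.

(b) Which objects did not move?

the brown cylinder and the blue cylinder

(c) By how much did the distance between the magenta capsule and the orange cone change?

+0.8

Before: roughly 5.6 units apart; after: 6.4. That's 0.8 units further apart.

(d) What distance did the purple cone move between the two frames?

2.2

The purple cone moved from about (5.8, 1.7) to (3.6, 1.3), a distance of √(2.2² + 0.4²) ≈ 2.2.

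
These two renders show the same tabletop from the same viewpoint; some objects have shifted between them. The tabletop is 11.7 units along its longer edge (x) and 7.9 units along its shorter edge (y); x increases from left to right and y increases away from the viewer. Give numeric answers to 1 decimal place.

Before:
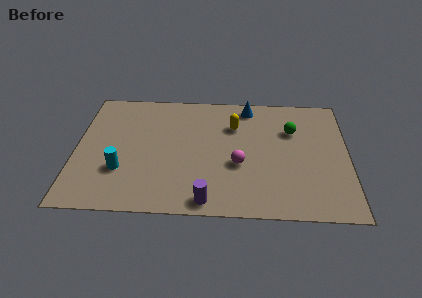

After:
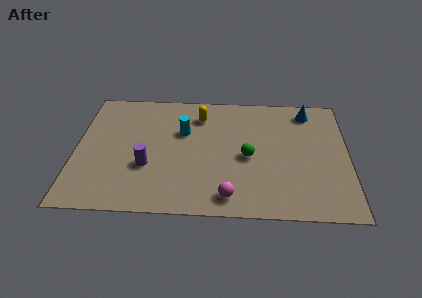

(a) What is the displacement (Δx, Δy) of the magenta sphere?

(-0.4, -2.0)

The magenta sphere was at about (7.0, 3.1) and moved to about (6.6, 1.1).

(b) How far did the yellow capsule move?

1.6

The yellow capsule moved from about (6.8, 5.6) to (5.3, 6.2), a distance of √(1.5² + 0.6²) ≈ 1.6.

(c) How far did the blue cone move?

2.6

The blue cone moved from about (7.4, 6.9) to (10.0, 6.7), a distance of √(2.6² + 0.2²) ≈ 2.6.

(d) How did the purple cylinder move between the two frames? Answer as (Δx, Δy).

(-2.6, 2.0)

The purple cylinder was at about (5.7, 0.8) and moved to about (3.1, 2.8).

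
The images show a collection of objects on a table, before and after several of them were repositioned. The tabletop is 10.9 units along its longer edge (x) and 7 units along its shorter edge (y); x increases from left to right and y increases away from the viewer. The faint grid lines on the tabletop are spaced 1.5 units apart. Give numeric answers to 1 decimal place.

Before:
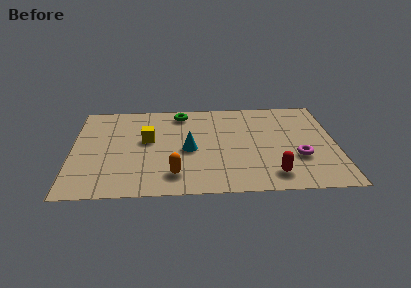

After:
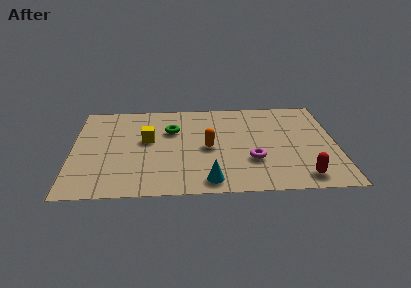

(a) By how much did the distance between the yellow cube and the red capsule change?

+1.2

The distance was about 5.8 in the first image and 7.0 in the second, so they moved 1.2 units further apart.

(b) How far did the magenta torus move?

1.9

From (9.3, 2.4) to (7.4, 2.3), the magenta torus covered √(1.9² + 0.1²) ≈ 1.9 units.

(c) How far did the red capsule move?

1.2

The red capsule moved from about (8.2, 1.2) to (9.4, 1.0), a distance of √(1.2² + 0.2²) ≈ 1.2.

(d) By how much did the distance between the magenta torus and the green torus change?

-1.9

They were about 6.0 units apart before and 4.1 after — 1.9 units closer together.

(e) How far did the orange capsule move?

2.4

From (4.2, 1.4) to (5.6, 3.3), the orange capsule covered √(1.4² + 1.9²) ≈ 2.4 units.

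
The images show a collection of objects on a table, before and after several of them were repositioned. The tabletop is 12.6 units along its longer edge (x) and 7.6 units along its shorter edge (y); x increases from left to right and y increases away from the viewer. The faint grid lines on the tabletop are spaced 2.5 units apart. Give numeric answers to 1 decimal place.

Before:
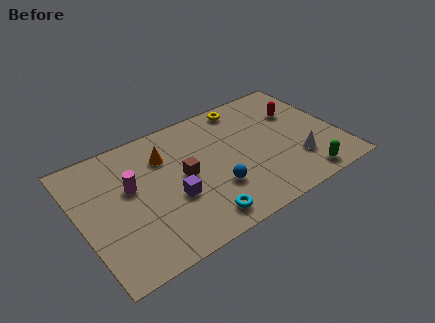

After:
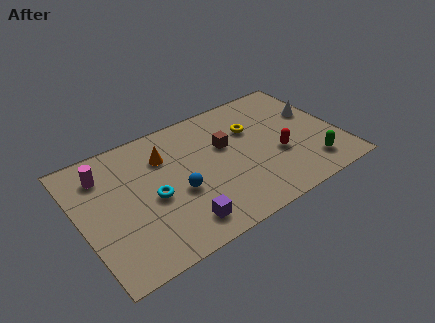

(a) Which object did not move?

the orange cone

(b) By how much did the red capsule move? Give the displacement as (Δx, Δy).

(-1.4, -2.2)

From the two frames, the red capsule sits at roughly (10.9, 5.1) before and (9.5, 2.9) after.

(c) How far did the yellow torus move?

1.6

From (8.5, 6.7) to (8.6, 5.1), the yellow torus covered √(0.1² + 1.6²) ≈ 1.6 units.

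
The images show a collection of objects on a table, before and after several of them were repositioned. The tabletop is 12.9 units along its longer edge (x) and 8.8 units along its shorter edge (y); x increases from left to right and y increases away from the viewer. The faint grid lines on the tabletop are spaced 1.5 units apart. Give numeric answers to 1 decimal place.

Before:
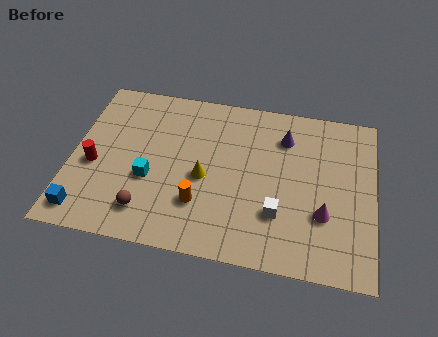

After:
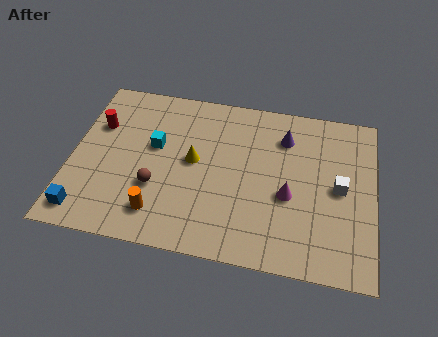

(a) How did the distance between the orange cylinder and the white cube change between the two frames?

+4.7

They were about 3.3 units apart before and 8.0 after — 4.7 units further apart.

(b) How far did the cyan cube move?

1.8

From (3.4, 3.4) to (3.5, 5.2), the cyan cube covered √(0.1² + 1.8²) ≈ 1.8 units.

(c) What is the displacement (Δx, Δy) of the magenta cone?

(-1.5, 0.7)

The magenta cone started near (10.8, 2.9) and ended near (9.3, 3.6).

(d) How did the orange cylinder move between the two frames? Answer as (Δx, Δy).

(-1.7, -0.8)

From the two frames, the orange cylinder sits at roughly (5.6, 2.5) before and (3.9, 1.7) after.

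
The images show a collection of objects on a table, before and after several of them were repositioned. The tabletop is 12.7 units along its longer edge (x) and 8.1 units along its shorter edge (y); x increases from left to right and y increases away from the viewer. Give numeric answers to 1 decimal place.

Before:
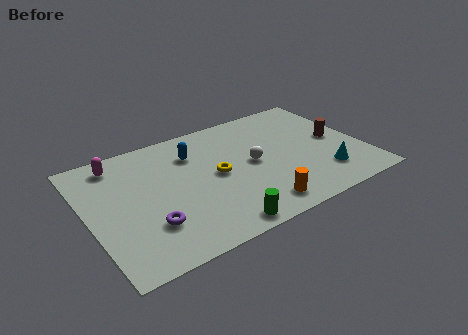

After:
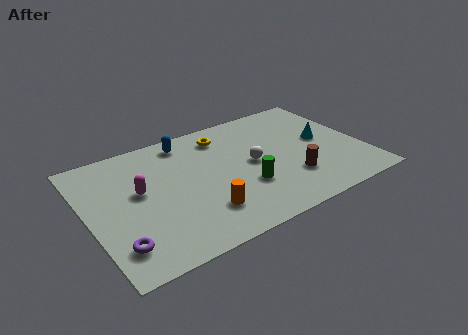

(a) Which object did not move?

the white sphere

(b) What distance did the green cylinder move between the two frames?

2.5

The green cylinder was near (5.4, 0.8) before and (7.0, 2.7) after, so it travelled √(1.6² + 1.9²) ≈ 2.5 units.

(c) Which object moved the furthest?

the brown cylinder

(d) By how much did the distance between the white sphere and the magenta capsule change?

-1.3

Before: roughly 6.5 units apart; after: 5.2. That's 1.3 units closer together.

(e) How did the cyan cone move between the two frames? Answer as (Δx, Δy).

(0.4, 2.4)

From the two frames, the cyan cone sits at roughly (10.6, 1.9) before and (11.0, 4.3) after.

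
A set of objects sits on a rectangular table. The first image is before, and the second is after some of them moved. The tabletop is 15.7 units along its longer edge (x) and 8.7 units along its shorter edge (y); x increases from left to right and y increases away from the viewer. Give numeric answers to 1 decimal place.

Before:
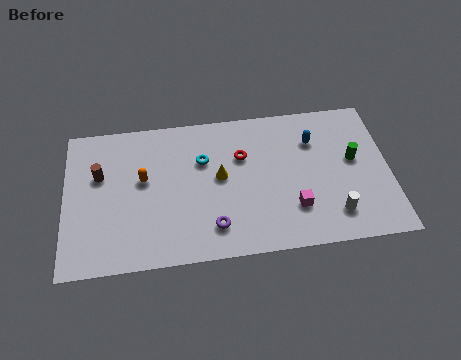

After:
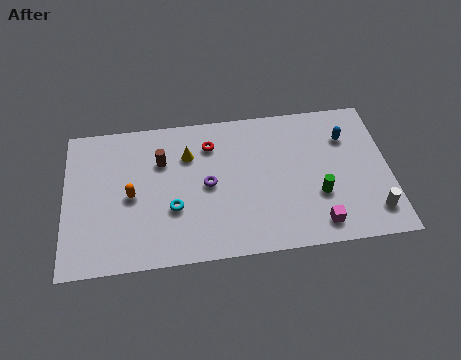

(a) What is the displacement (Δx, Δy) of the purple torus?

(-0.2, 2.5)

The purple torus started near (7.1, 1.8) and ended near (6.9, 4.3).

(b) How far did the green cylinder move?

2.6

From (14.0, 4.9) to (12.2, 3.0), the green cylinder covered √(1.8² + 1.9²) ≈ 2.6 units.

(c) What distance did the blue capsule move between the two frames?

1.6

The blue capsule was near (12.1, 6.3) before and (13.7, 6.3) after, so it travelled √(1.6² + 0.0²) ≈ 1.6 units.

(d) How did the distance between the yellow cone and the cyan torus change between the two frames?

+1.8

The distance was about 1.4 in the first image and 3.2 in the second, so they moved 1.8 units further apart.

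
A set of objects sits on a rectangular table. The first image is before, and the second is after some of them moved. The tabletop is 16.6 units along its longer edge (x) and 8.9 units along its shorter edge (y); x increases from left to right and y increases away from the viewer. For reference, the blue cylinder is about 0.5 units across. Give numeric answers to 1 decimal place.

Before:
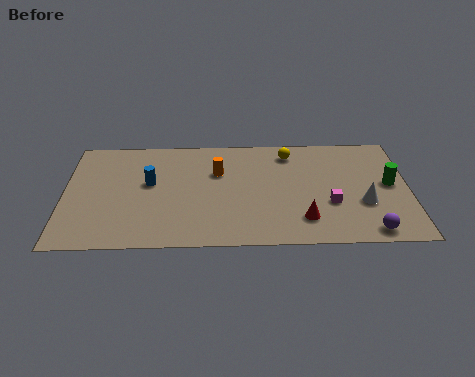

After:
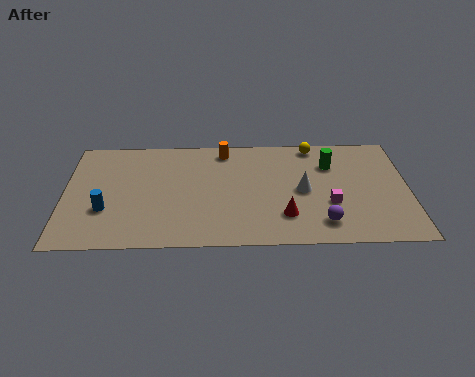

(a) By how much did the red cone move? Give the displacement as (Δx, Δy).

(-0.9, 0.3)

The red cone started near (11.5, 2.0) and ended near (10.6, 2.3).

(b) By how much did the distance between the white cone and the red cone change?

-0.9

They were about 3.1 units apart before and 2.2 after — 0.9 units closer together.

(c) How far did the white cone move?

3.1

The white cone was near (14.4, 3.2) before and (11.5, 4.3) after, so it travelled √(2.9² + 1.1²) ≈ 3.1 units.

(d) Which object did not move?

the magenta cube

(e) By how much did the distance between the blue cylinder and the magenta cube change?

+1.9

They were about 8.9 units apart before and 10.8 after — 1.9 units further apart.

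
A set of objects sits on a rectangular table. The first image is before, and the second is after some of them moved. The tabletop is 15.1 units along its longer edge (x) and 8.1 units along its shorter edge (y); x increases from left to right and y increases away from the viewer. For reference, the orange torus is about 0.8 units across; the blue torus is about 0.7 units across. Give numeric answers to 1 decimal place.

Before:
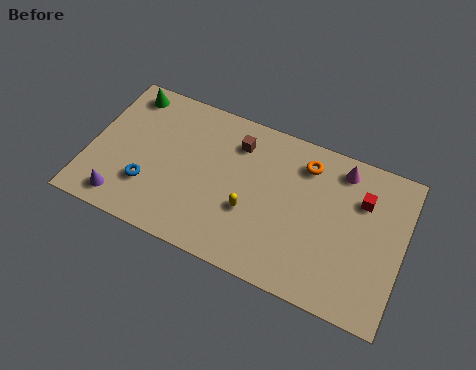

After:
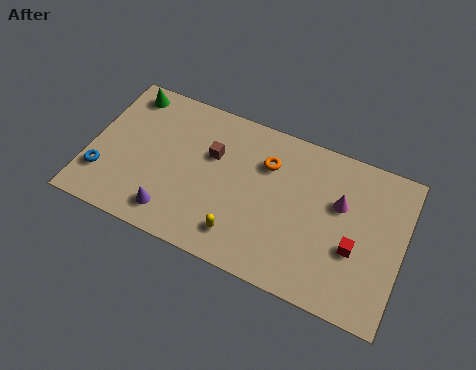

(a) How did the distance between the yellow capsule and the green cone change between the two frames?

+0.6

Before: roughly 7.6 units apart; after: 8.2. That's 0.6 units further apart.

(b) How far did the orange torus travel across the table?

1.9

The orange torus was near (10.2, 6.5) before and (8.4, 5.8) after, so it travelled √(1.8² + 0.7²) ≈ 1.9 units.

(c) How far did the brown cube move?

1.6

The brown cube moved from about (6.9, 6.3) to (5.8, 5.2), a distance of √(1.1² + 1.1²) ≈ 1.6.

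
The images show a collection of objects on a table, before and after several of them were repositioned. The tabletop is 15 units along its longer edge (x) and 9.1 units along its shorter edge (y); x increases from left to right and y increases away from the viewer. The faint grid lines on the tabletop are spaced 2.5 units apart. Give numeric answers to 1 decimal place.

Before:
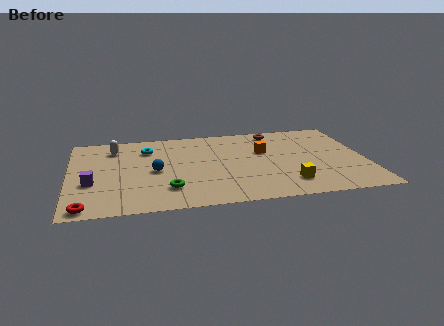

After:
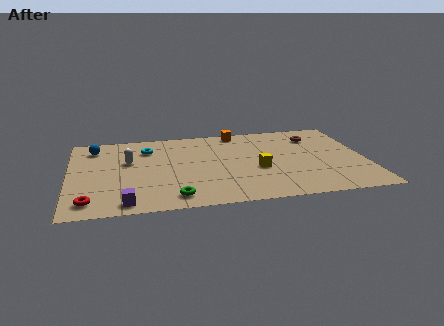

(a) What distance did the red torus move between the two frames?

0.6

The red torus was near (0.8, 0.8) before and (1.0, 1.4) after, so it travelled √(0.2² + 0.6²) ≈ 0.6 units.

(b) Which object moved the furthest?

the blue sphere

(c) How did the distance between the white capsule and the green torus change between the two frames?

-0.8

Before: roughly 5.6 units apart; after: 4.8. That's 0.8 units closer together.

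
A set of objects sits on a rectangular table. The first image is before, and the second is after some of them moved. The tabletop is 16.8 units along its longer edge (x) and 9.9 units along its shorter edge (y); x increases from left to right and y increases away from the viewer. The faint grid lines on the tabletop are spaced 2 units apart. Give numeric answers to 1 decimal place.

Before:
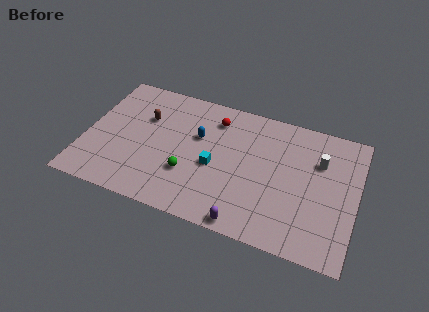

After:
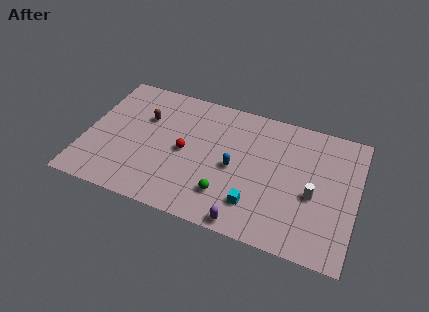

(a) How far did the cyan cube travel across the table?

3.4

The cyan cube was near (8.1, 4.3) before and (10.8, 2.3) after, so it travelled √(2.7² + 2.0²) ≈ 3.4 units.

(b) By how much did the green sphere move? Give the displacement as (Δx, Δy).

(2.4, -0.8)

The green sphere was at about (6.6, 3.2) and moved to about (9.0, 2.4).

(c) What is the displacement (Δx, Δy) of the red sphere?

(-1.6, -3.1)

The red sphere was at about (7.8, 7.9) and moved to about (6.2, 4.8).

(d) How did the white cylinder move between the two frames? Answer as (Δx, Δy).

(-0.2, -2.6)

The white cylinder started near (14.4, 6.8) and ended near (14.2, 4.2).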